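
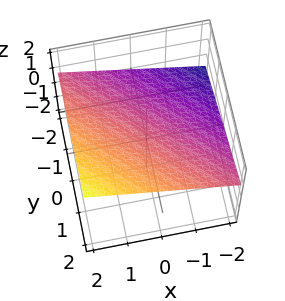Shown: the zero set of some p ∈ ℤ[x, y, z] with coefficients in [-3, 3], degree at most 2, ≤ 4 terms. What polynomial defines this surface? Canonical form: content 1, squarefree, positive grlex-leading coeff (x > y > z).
(a) The degree is 1 — every cross-section is a straight line — this is a plane.
(b) Observable constraints: it crosses the x-axis at the gridline x = -2; it crosses the y-axis at the gridline y = -2.
(c) Together with the visible shape, these determine p as stated.

x + y - 3*z + 2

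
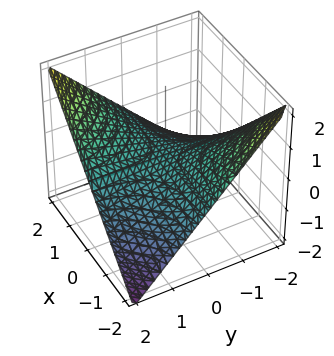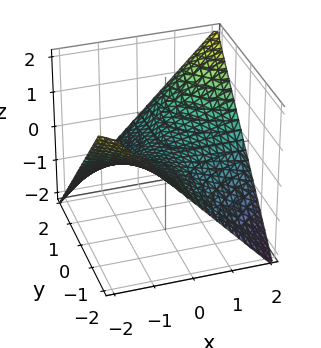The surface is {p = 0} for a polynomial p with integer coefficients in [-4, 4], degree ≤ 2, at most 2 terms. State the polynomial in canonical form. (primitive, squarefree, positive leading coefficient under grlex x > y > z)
(a) Degree: a saddle surface; a quadric, so deg p = 2.
(b) From the visible intercepts: it crosses the z-axis at the gridline z = 0; every point of the y-axis in the box is on the surface; every point of the x-axis in the box is on the surface.
(c) These observations pin down the coefficients.

x*y - 2*z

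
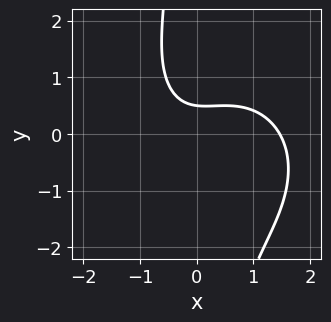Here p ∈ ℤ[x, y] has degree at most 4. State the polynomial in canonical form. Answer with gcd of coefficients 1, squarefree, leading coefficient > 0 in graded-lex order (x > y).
1. Degree: no degree-2 curve has this shape, so deg p = 3.
2. The integer polynomial consistent with all of this is the stated p.

x^3 + x*y^2 - x^2 + 2*y - 1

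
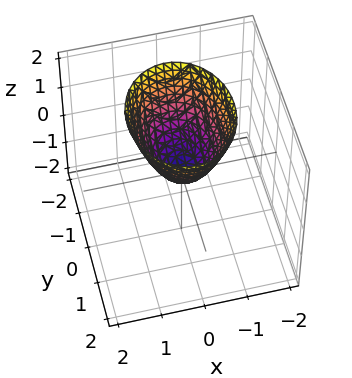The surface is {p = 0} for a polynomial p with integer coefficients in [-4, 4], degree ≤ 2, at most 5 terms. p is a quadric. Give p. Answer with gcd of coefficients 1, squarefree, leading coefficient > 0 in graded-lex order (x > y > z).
3*x^2 + 2*y^2 - 2*z

(a) deg p = 2. A single bowl opening along one axis; a quadric.
(b) Symmetries: the x ↦ −x reflection is a symmetry, so x appears only in even powers; it's symmetric under y → −y, forcing even powers of y.
(c) From the visible intercepts: it crosses the x-axis at the gridline x = 0; it meets the z-axis at z = 0 (among the integer gridlines); it crosses the y-axis at the gridline y = 0.
(d) Assembling these constraints gives the stated polynomial.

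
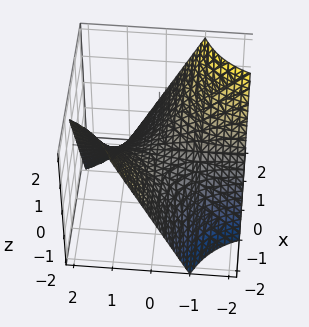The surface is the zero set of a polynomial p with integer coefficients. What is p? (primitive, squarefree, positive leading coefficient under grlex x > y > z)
x*y + z

1. Degree: a hyperbolic paraboloid; a quadric, so deg p = 2.
2. From the visible intercepts: every point of the x-axis in the box is on the surface; every point of the y-axis in the box is on the surface.
3. Fitting integer coefficients to these (and the overall shape) gives p.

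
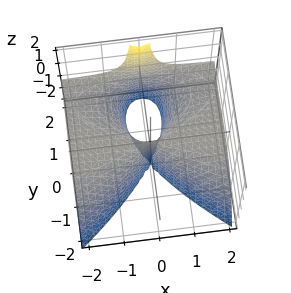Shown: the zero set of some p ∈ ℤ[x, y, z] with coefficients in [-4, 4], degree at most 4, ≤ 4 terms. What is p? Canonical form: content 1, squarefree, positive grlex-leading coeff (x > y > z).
2*x^2*z - y^3 + 2*y^2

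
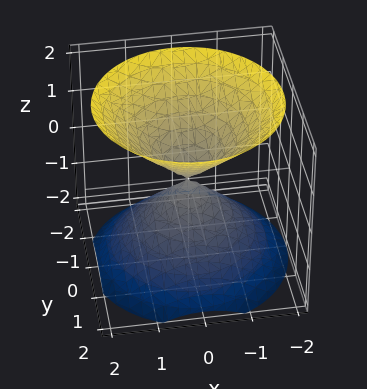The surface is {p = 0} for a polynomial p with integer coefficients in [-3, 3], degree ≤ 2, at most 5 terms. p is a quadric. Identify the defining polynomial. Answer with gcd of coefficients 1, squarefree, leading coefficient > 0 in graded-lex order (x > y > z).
x^2 + y^2 - z^2

I count 2 distinct pieces.
The degree is 2 — a double cone through the origin; a quadric.
By symmetry, the surface is invariant under rotation about z: p = q(x² + y², z); it's symmetric under z → −z, forcing even powers of z.
Checking where it meets the axes: it meets the z-axis at z = 0 (among the integer gridlines); a circular section at z = 1 has radius exactly 1; it crosses the y-axis at the gridline y = 0.
Together with the visible shape, these determine p as stated.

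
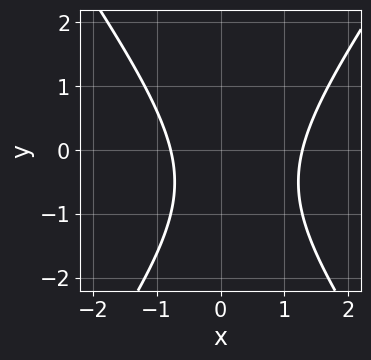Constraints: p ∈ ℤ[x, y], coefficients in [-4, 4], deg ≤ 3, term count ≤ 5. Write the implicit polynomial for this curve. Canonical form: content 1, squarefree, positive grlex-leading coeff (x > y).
(a) The degree is 2 — the shape is more complex than any degree-1 curve.
(b) Checking where it meets the axes: it misses every integer gridline on the y-axis.
(c) Together with the visible shape, these determine p as stated.

2*x^2 - y^2 - x - y - 2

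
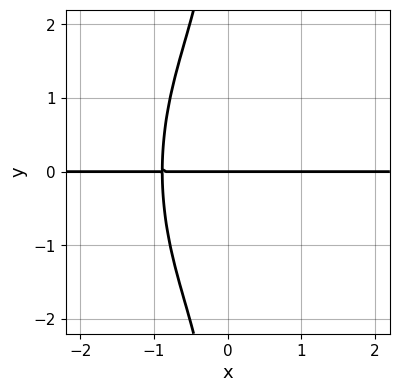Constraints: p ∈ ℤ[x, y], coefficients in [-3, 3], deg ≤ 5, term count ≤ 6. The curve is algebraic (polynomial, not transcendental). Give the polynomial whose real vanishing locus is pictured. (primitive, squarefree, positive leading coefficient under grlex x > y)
3*x^3*y + x*y^3 + x*y + 3*y

(a) The degree is 4 — no degree-3 curve has this shape.
(b) Against the integer gridlines: the visible x-axis segment lies entirely on the curve; one y-axis crossing is at y = 0.
(c) Together with the visible shape, these determine p as stated.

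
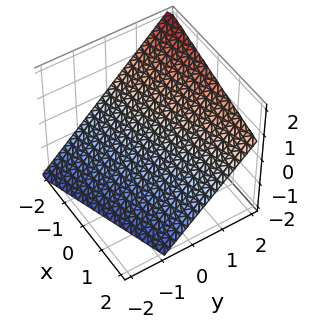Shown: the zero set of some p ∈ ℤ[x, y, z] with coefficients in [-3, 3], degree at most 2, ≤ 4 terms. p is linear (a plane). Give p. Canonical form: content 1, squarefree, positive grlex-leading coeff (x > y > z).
x - 3*y + 3*z + 2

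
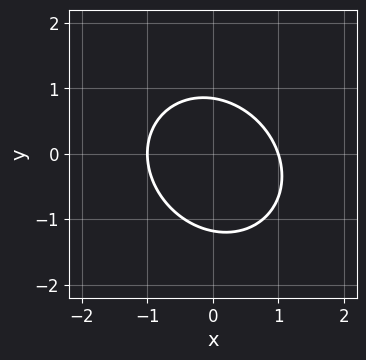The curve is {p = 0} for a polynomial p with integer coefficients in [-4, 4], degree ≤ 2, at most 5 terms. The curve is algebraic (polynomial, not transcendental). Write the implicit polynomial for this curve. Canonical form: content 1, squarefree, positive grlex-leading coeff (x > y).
3*x^2 + x*y + 3*y^2 + y - 3

Degree: no degree-1 curve has this shape, so deg p = 2.
From the axis intercepts and sections: the x-axis gridline crossings are at x ∈ {-1, 1}.
Matching integer coefficients to the picture gives p.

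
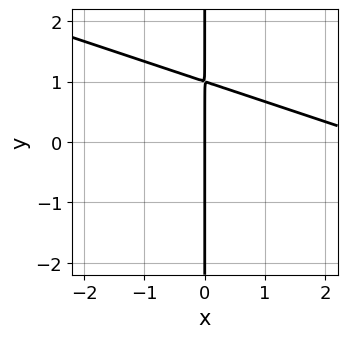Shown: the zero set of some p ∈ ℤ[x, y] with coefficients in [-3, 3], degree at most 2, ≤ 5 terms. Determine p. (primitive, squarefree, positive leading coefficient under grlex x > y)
x^2 + 3*x*y - 3*x

1. Degree: the shape is more complex than any degree-1 curve, so deg p = 2.
2. From the axis intercepts and sections: the visible y-axis segment lies entirely on the curve; one x-axis crossing is at x = 0.
3. The integer polynomial consistent with all of this is the stated p.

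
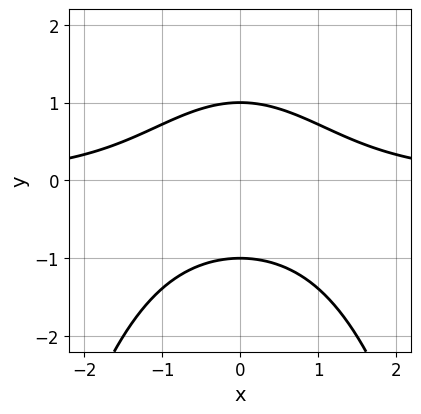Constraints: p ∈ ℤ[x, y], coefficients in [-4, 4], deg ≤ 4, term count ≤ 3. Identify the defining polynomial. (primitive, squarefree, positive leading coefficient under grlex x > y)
1. deg p = 3. The shape is more complex than any degree-2 curve.
2. Symmetries: mirror symmetry x ↦ −x ⇒ only even powers of x.
3. Observable constraints: the y-axis gridline crossings are at y ∈ {-1, 1}; no x-intercept at any integer in the box.
4. These observations pin down the coefficients.

2*x^2*y + 3*y^2 - 3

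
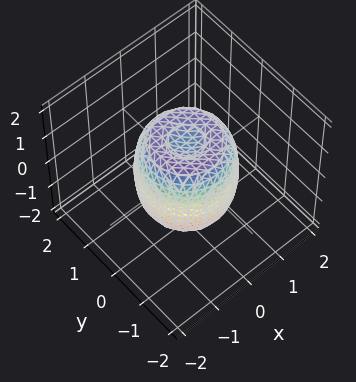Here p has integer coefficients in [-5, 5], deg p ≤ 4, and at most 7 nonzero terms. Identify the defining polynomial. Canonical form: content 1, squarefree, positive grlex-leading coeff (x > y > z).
2*x^4 + 4*x^2*y^2 + 2*y^4 - 2*x^2 - 2*y^2 + z^2 - 1

(a) Degree: a generic line meets the surface in up to 4 points, so deg p = 4.
(b) By symmetry, every cross-section ⟂ z is a circle, so x, y appear only via x² + y².
(c) Observable constraints: the z-axis gridline crossings are at z ∈ {-1, 1}; a circular section at z = 0 has radius between 1 and 2.
(d) The integer polynomial consistent with all of this is the stated p.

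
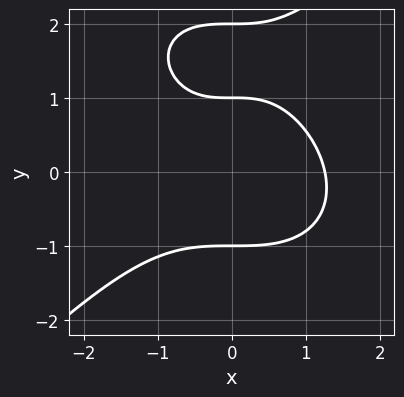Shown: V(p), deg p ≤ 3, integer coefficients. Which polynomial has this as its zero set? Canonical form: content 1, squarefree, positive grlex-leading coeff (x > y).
x^3 - y^3 + 2*y^2 + y - 2

First, degree: the shape is more complex than any degree-2 curve, so deg p = 3.
Then, against the integer gridlines: the y-axis gridline crossings are at y ∈ {-1, 1, 2}.
Finally, the integer polynomial consistent with all of this is the stated p.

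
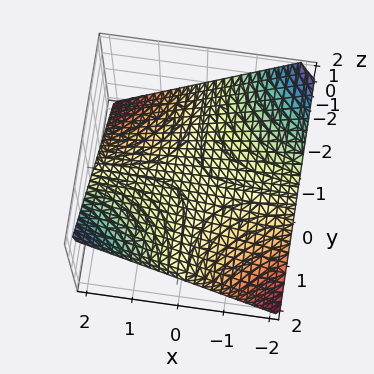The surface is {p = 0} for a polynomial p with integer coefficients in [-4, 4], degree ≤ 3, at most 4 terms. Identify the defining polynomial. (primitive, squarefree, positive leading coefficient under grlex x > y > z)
(a) deg p = 2.
(b) From the visible intercepts: one z-axis crossing is at z = 0; every point of the y-axis in the box is on the surface; the visible x-axis segment lies entirely on the surface.
(c) Fitting integer coefficients to these (and the overall shape) gives p.

x*y - 2*z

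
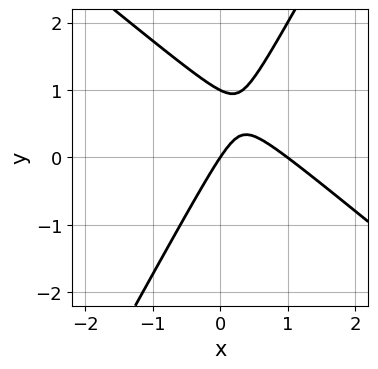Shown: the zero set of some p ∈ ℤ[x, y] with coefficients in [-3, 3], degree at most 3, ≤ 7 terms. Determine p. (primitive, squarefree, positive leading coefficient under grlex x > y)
(a) Degree: a generic line meets the curve in up to 2 points, so deg p = 2.
(b) Against the integer gridlines: the x-axis gridline crossings are at x ∈ {0, 1}; among the integer gridlines, it crosses the y-axis at y ∈ {0, 1}.
(c) Together with the visible shape, these determine p as stated.

3*x^2 + 2*x*y - 2*y^2 - 3*x + 2*y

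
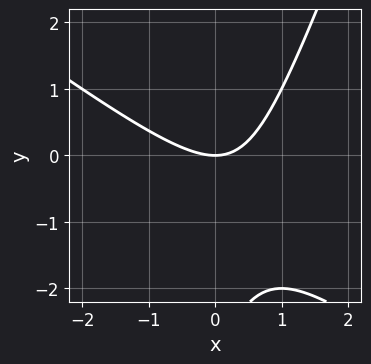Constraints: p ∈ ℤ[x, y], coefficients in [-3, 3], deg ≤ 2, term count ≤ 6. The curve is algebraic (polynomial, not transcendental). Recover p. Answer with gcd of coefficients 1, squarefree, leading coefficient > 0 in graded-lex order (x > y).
2*x^2 + 2*x*y - y^2 - 3*y

The degree is 2 — no degree-1 curve has this shape.
Reading off the gridlines: one x-axis crossing is at x = 0; it crosses the y-axis at the gridline y = 0.
The integer polynomial consistent with all of this is the stated p.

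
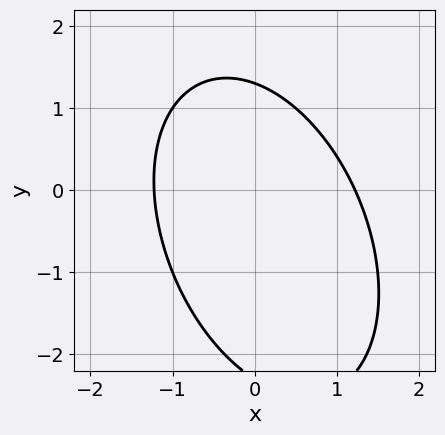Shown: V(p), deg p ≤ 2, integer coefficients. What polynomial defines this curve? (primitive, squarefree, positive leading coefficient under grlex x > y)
Degree: no degree-1 curve has this shape, so deg p = 2.
Putting this together gives p.

2*x^2 + x*y + y^2 + y - 3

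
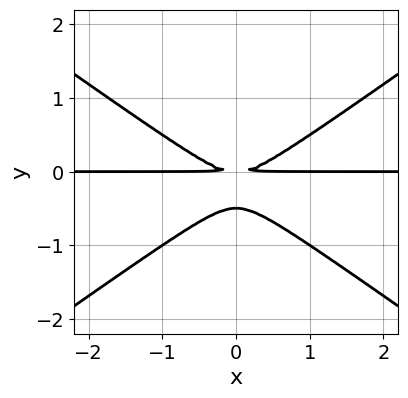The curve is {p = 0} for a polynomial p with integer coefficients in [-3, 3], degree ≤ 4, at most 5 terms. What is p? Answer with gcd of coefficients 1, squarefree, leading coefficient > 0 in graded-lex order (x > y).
x^2*y - 2*y^3 - y^2

Degree: no degree-2 curve has this shape, so deg p = 3.
Symmetries: it's symmetric under x → −x, forcing even powers of x.
From the visible intercepts: the visible x-axis segment lies entirely on the curve.
Together with the visible shape, these determine p as stated.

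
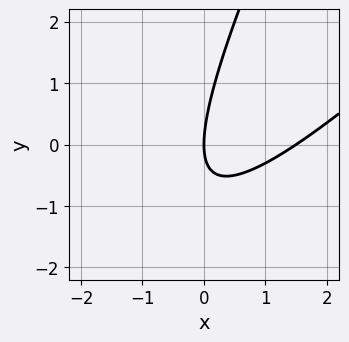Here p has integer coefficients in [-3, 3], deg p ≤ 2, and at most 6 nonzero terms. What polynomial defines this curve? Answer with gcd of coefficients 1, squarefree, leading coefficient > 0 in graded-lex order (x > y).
2*x^2 - 3*x*y + y^2 - 3*x

(a) deg p = 2. No degree-1 curve has this shape.
(b) Reading off the gridlines: it crosses the x-axis at the gridline x = 0; one y-axis crossing is at y = 0.
(c) The integer polynomial consistent with all of this is the stated p.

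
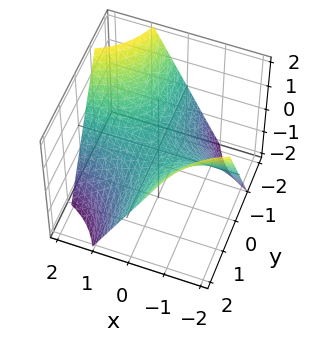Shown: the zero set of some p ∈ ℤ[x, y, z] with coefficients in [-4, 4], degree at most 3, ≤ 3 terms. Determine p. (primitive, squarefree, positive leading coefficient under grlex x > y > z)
x*y + z

(a) deg p = 2.
(b) From the axis intercepts and sections: it crosses the z-axis at the gridline z = 0; the visible y-axis segment lies entirely on the surface.
(c) Solving for integer coefficients yields p as stated.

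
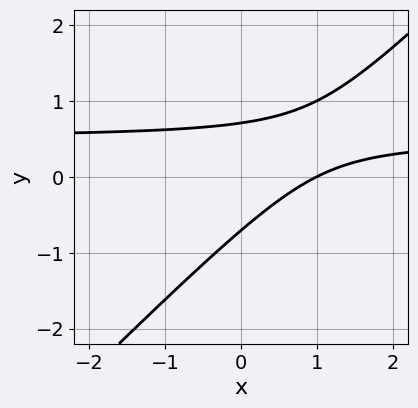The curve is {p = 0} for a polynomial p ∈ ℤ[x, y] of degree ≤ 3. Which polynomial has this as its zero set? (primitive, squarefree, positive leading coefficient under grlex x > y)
2*x*y - 2*y^2 - x + 1

1. Degree: the shape is more complex than any degree-1 curve, so deg p = 2.
2. Against the integer gridlines: one x-axis crossing is at x = 1.
3. Solving for integer coefficients yields p as stated.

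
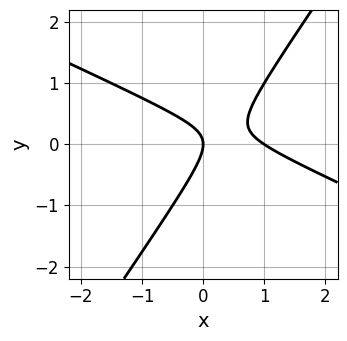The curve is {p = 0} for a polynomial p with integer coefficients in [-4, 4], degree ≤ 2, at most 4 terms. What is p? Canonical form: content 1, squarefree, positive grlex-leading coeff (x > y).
First, deg p = 2.
Then, observable constraints: the x-axis gridline crossings are at x ∈ {0, 1}; it meets the y-axis at y = 0 (among the integer gridlines).
Finally, solving for integer coefficients yields p as stated.

2*x^2 + 3*x*y - 3*y^2 - 2*x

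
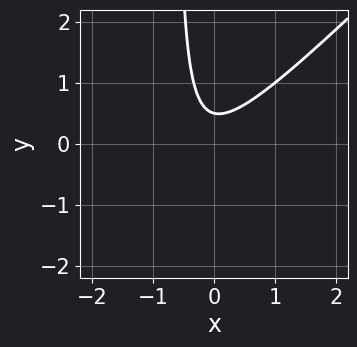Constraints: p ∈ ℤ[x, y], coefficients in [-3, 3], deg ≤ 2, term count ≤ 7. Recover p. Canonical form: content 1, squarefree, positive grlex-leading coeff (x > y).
3*x^2 - 3*x*y + x - 2*y + 1

1. Degree: the shape is more complex than any degree-1 curve, so deg p = 2.
2. Against the integer gridlines: it misses every integer gridline on the x-axis.
3. The integer polynomial consistent with all of this is the stated p.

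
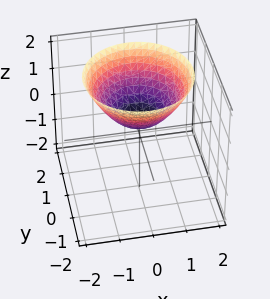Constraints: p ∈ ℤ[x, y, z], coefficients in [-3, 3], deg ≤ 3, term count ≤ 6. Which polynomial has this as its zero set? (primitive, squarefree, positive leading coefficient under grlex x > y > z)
2*x^2 + 2*y^2 - 3*z + 1

1. Degree: the shape is more complex than any degree-1 surface, so deg p = 2.
2. By symmetry, the surface is invariant under rotation about z: p = q(x² + y², z).
3. Against the integer gridlines: the surface avoids every integer x-axis point in the box; it misses every integer gridline on the y-axis.
4. Matching integer coefficients to the picture gives p.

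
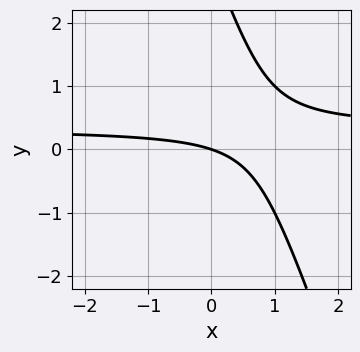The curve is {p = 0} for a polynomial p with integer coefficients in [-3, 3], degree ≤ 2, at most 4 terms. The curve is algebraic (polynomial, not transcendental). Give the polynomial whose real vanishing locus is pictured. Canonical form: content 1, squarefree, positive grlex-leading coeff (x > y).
3*x*y + y^2 - x - 3*y

1. deg p = 2. The shape is more complex than any degree-1 curve.
2. Checking where it meets the axes: one x-axis crossing is at x = 0; it meets the y-axis at y = 0 (among the integer gridlines).
3. Putting this together gives p.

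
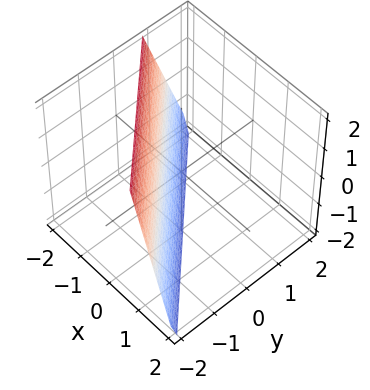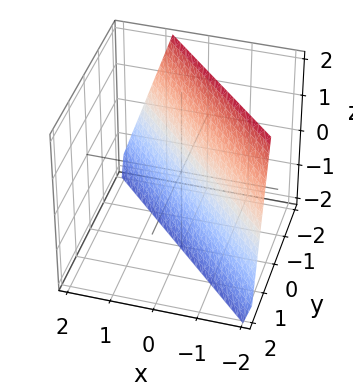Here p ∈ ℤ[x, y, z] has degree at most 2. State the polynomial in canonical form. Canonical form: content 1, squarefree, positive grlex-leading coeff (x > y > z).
3*x + 3*y + z + 2

The degree is 1 — every cross-section is a straight line — this is a plane.
Against the integer gridlines: it crosses the z-axis at the gridline z = -2.
Assembling these constraints gives the stated polynomial.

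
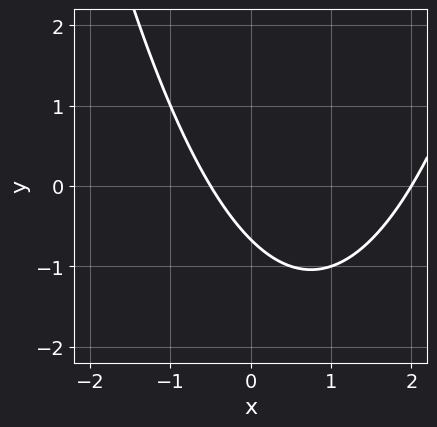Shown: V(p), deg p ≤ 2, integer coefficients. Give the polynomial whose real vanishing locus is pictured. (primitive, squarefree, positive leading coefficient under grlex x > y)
2*x^2 - 3*x - 3*y - 2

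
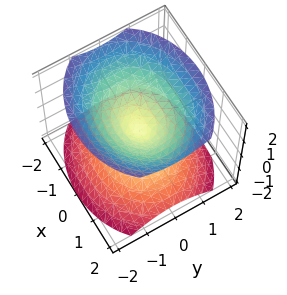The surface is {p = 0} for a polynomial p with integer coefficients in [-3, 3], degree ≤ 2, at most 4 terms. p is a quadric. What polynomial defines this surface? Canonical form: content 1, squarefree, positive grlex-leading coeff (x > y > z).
2*x^2 + 3*y^2 - 3*z^2

First, there are 2 components. They look like related sheets of one shape, so recover p as a whole.
Next, the degree is 2 — a double cone through the origin; a quadric.
Then, symmetries: the z ↦ −z reflection is a symmetry, so z appears only in even powers; it's symmetric under y → −y, forcing even powers of y; it's symmetric under x → −x, forcing even powers of x.
Next, observable constraints: it crosses the x-axis at the gridline x = 0; it meets the z-axis at z = 0 (among the integer gridlines); one y-axis crossing is at y = 0.
Finally, together with the visible shape, these determine p as stated.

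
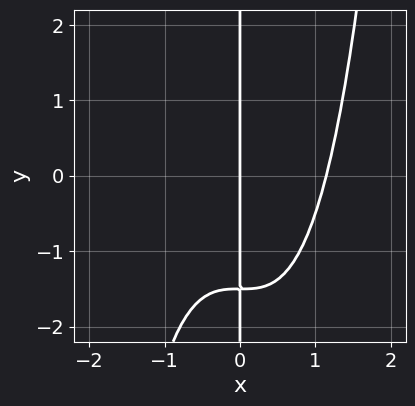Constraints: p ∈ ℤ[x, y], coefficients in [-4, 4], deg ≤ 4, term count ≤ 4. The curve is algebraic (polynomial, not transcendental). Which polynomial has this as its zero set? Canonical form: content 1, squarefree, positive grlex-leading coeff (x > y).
1. Degree: the shape is more complex than any degree-3 curve, so deg p = 4.
2. Observable constraints: it meets the x-axis at x = 0 (among the integer gridlines); the visible y-axis segment lies entirely on the curve.
3. Together with the visible shape, these determine p as stated.

2*x^4 - 2*x*y - 3*x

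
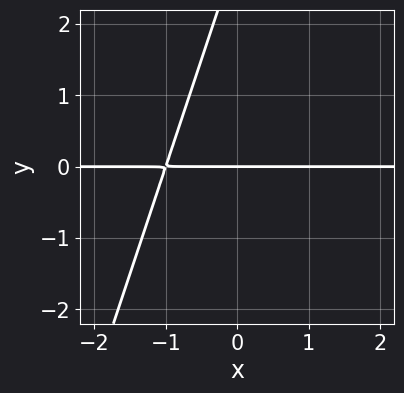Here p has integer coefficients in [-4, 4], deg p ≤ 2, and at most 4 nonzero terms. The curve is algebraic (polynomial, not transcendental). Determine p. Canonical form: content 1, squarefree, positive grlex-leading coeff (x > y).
3*x*y - y^2 + 3*y

deg p = 2. A generic line meets the curve in up to 2 points.
From the visible intercepts: it crosses the y-axis at the gridline y = 0; every point of the x-axis in the box is on the curve.
Fitting integer coefficients to these (and the overall shape) gives p.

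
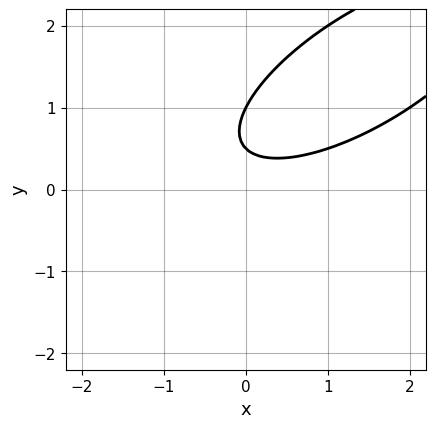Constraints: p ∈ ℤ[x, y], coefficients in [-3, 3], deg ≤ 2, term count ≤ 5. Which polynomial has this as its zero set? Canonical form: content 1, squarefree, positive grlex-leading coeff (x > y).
First, deg p = 2. No degree-1 curve has this shape.
Then, from the visible intercepts: it meets the y-axis at y = 1 (among the integer gridlines); it misses every integer gridline on the x-axis.
Finally, the integer polynomial consistent with all of this is the stated p.

x^2 - 2*x*y + 2*y^2 - 3*y + 1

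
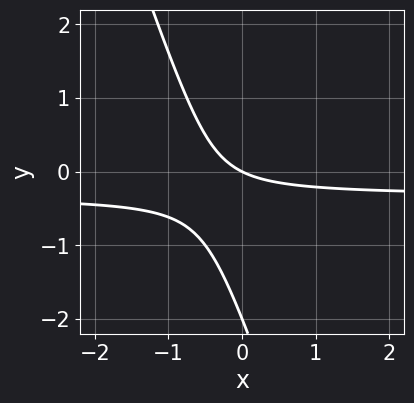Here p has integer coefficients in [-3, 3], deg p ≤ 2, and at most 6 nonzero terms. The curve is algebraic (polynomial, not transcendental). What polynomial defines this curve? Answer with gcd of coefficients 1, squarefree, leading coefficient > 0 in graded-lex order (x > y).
3*x*y + y^2 + x + 2*y

deg p = 2. A generic line meets the curve in up to 2 points.
Observable constraints: among the integer gridlines, it crosses the y-axis at y ∈ {-2, 0}; it crosses the x-axis at the gridline x = 0.
Solving for integer coefficients yields p as stated.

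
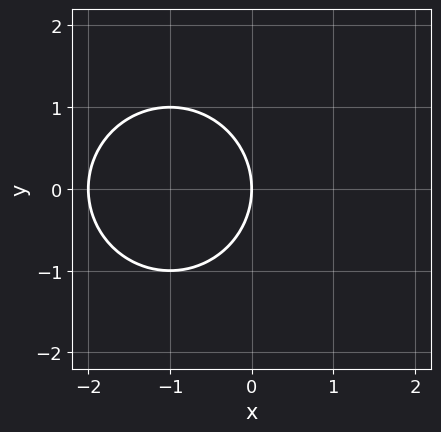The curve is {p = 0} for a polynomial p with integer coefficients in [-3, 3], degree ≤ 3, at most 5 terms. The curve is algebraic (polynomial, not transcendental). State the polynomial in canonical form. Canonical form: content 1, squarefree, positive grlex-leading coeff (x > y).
x^2 + y^2 + 2*x

1. Degree: a generic line meets the curve in up to 2 points, so deg p = 2.
2. Symmetries: it's symmetric under y → −y, forcing even powers of y.
3. From the visible intercepts: the x-axis gridline crossings are at x ∈ {-2, 0}; one y-axis crossing is at y = 0.
4. Assembling these constraints gives the stated polynomial.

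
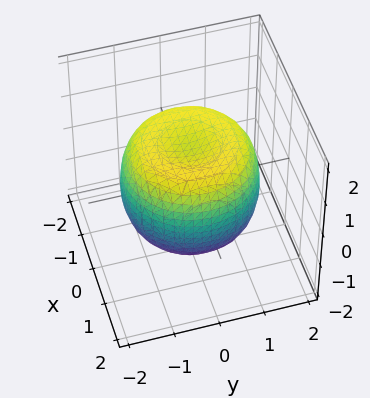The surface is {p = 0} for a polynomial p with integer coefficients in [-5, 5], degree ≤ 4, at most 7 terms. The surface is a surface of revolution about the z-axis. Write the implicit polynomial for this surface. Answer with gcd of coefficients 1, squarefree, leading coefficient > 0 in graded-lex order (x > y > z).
2*x^4 + 4*x^2*y^2 + 2*y^4 - 3*x^2 - 3*y^2 + 3*z^2 - 3

1. The degree is 4 — no degree-3 surface has this shape.
2. Symmetries: rotational symmetry about the z-axis ⇒ p depends on x, y only through x² + y².
3. From the visible intercepts: a circular section at z = 1 has radius between 1 and 2; the z-axis gridline crossings are at z ∈ {-1, 1}.
4. These observations pin down the coefficients.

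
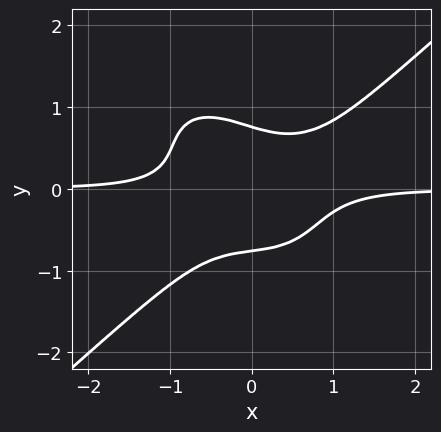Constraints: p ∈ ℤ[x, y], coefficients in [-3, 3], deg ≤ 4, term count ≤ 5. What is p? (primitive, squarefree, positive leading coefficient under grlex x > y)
3*x^3*y - x*y^3 - 3*y^4 - 2*x*y^2 + 1

deg p = 4. The shape is more complex than any degree-3 curve.
Checking where it meets the axes: the curve avoids every integer x-axis point in the box.
Solving for integer coefficients yields p as stated.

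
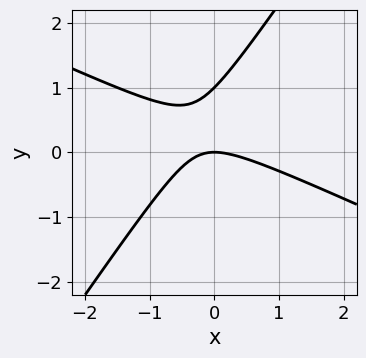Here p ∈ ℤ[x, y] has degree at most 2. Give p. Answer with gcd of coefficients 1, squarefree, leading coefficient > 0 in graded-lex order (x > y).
First, deg p = 2. A generic line meets the curve in up to 2 points.
Next, checking where it meets the axes: it crosses the x-axis at the gridline x = 0; among the integer gridlines, it crosses the y-axis at y ∈ {0, 1}.
Finally, putting this together gives p.

2*x^2 + 3*x*y - 3*y^2 + 3*y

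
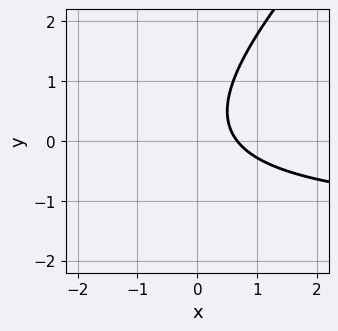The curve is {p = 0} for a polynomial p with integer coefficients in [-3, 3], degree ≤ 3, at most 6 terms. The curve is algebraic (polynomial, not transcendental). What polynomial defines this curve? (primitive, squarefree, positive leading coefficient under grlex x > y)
2*x*y - 2*y^2 + 3*x + y - 2

First, degree: the shape is more complex than any degree-1 curve, so deg p = 2.
Then, reading off the gridlines: it misses every integer gridline on the y-axis.
Finally, the integer polynomial consistent with all of this is the stated p.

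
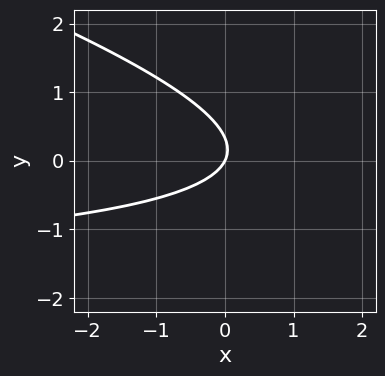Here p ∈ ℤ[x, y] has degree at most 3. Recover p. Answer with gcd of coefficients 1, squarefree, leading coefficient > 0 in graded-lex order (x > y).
x*y + 3*y^2 + 2*x - y

(a) Degree: no degree-1 curve has this shape, so deg p = 2.
(b) Reading off the gridlines: it crosses the x-axis at the gridline x = 0; it crosses the y-axis at the gridline y = 0.
(c) Fitting integer coefficients to these (and the overall shape) gives p.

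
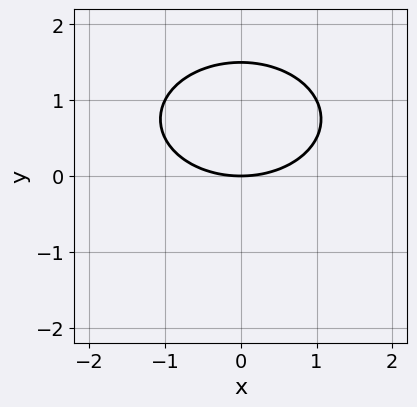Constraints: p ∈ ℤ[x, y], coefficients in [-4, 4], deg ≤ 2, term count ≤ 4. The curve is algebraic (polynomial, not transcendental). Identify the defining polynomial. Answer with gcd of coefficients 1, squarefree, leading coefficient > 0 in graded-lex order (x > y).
(a) deg p = 2.
(b) Symmetries: the x ↦ −x reflection is a symmetry, so x appears only in even powers.
(c) Observable constraints: it crosses the x-axis at the gridline x = 0; one y-axis crossing is at y = 0.
(d) Solving for integer coefficients yields p as stated.

x^2 + 2*y^2 - 3*y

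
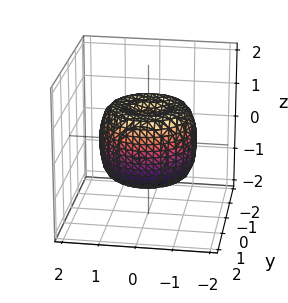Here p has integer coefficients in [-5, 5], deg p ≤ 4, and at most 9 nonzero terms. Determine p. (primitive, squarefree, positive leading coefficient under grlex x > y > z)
Degree: no degree-3 surface has this shape, so deg p = 4.
By symmetry, the z-axis is an axis of rotation, so x and y enter only as x² + y².
From the visible intercepts: a circular section at z = 1 has radius between 0 and 1.
Solving for integer coefficients yields p as stated.

2*x^4 + 4*x^2*y^2 + 2*y^4 - 3*x^2 - 3*y^2 + 2*z^2 - 1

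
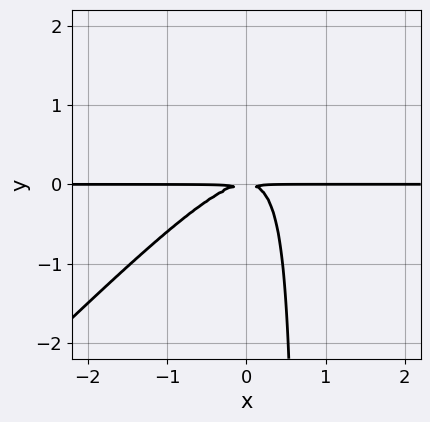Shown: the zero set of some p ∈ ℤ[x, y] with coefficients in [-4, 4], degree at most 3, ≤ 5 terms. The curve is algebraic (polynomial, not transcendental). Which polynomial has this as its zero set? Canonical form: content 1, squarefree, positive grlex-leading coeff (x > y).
3*x^2*y - 3*x*y^2 + 2*y^2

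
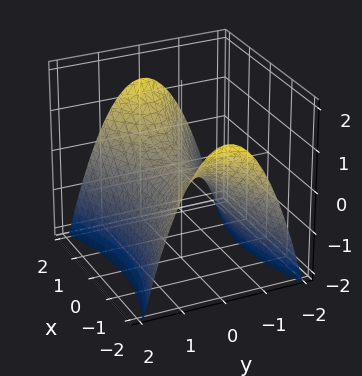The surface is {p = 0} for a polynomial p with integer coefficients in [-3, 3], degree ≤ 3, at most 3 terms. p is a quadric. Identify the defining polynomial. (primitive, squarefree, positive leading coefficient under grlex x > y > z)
First, the degree is 2 — a hyperbolic paraboloid; a quadric.
Then, symmetries: it's symmetric under x → −x, forcing even powers of x; it's symmetric under y → −y, forcing even powers of y.
Then, from the axis intercepts and sections: it crosses the y-axis at the gridline y = 0; it crosses the x-axis at the gridline x = 0; it meets the z-axis at z = 0 (among the integer gridlines).
Finally, fitting integer coefficients to these (and the overall shape) gives p.

x^2 - 3*y^2 - 3*z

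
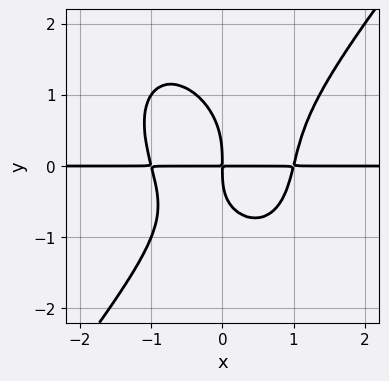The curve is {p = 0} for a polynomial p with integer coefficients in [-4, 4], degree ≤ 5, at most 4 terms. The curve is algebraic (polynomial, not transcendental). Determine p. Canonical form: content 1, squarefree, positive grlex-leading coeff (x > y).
Degree: the shape is more complex than any degree-3 curve, so deg p = 4.
From the visible intercepts: the visible x-axis segment lies entirely on the curve.
Matching integer coefficients to the picture gives p.

2*x^3*y - y^4 - x*y^2 - 2*x*y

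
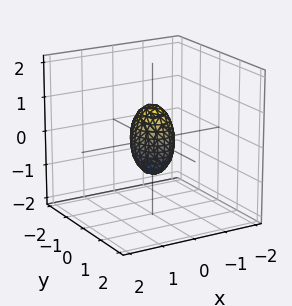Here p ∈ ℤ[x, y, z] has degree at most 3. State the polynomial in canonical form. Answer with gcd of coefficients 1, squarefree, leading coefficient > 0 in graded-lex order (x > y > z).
deg p = 2. Bounded and convex; a quadric.
Symmetries: mirror symmetry y ↦ −y ⇒ only even powers of y; mirror symmetry x ↦ −x ⇒ only even powers of x; it's symmetric under z → −z, forcing even powers of z.
Against the integer gridlines: among the integer gridlines, it crosses the z-axis at z ∈ {-1, 1}.
Matching integer coefficients to the picture gives p.

3*x^2 + 2*y^2 + z^2 - 1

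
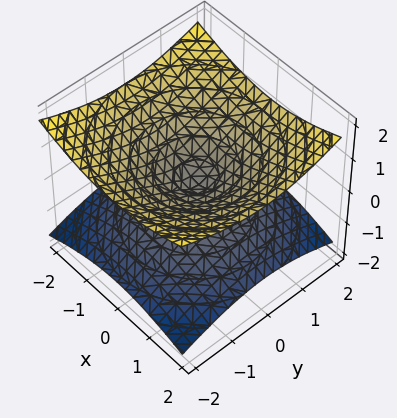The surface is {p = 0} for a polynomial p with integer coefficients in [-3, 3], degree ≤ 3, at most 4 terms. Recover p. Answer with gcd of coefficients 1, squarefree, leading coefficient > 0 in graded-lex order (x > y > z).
x^2 + y^2 - 3*z^2

First, degree: two nappes meeting at a single point; a quadric, so deg p = 2.
Next, symmetries: the z ↦ −z reflection is a symmetry, so z appears only in even powers; the z-axis is an axis of rotation, so x and y enter only as x² + y².
Next, observable constraints: it meets the x-axis at x = 0 (among the integer gridlines); one y-axis crossing is at y = 0; a circular section at z = -1 has radius between 1 and 2.
Finally, the integer polynomial consistent with all of this is the stated p.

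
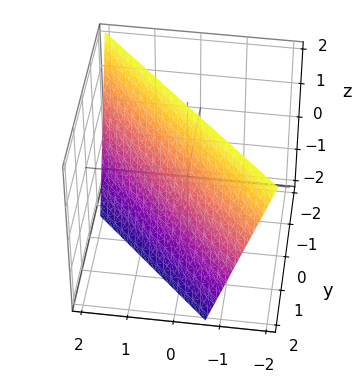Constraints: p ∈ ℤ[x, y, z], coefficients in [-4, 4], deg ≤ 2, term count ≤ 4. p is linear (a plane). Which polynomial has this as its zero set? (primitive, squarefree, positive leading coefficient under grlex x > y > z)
First, the degree is 1 — every cross-section is a straight line — this is a plane.
Then, checking where it meets the axes: it meets the z-axis at z = 2 (among the integer gridlines).
Finally, putting this together gives p.

3*x + 3*y + z - 2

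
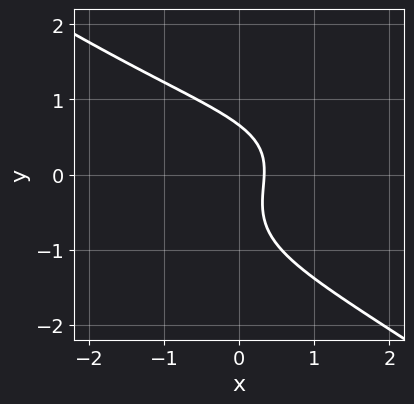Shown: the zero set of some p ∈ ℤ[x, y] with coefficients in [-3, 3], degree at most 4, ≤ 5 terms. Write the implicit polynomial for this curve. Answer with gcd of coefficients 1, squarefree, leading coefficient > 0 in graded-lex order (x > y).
(a) Degree: the shape is more complex than any degree-2 curve, so deg p = 3.
(b) Putting this together gives p.

x^2*y - 2*y^3 - y^2 - 3*x + 1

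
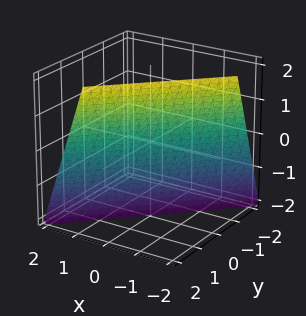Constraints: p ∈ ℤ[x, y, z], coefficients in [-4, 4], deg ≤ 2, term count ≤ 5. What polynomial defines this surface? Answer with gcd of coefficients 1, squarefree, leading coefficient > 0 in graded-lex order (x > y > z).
3*x - 3*y + z + 2

1. Degree: every cross-section is a straight line — this is a plane, so deg p = 1.
2. Checking where it meets the axes: it crosses the z-axis at the gridline z = -2.
3. Matching integer coefficients to the picture gives p.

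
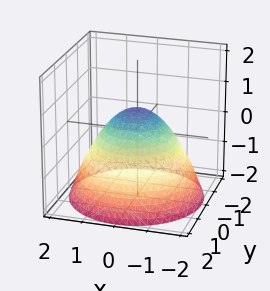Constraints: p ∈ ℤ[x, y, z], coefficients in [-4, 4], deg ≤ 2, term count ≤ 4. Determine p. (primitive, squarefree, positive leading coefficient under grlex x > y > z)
The degree is 2 — the shape is more complex than any degree-1 surface.
Symmetries: rotational symmetry about the z-axis ⇒ p depends on x, y only through x² + y².
Checking where it meets the axes: among the integer gridlines, it crosses the x-axis at x ∈ {-1, 1}; a circular section at z = -1 has radius between 1 and 2.
Assembling these constraints gives the stated polynomial.

2*x^2 + 2*y^2 + 3*z - 2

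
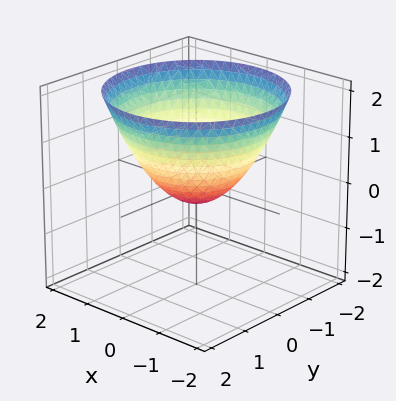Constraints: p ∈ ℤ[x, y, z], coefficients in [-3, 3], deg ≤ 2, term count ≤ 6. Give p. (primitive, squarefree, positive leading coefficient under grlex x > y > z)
2*x^2 + 2*y^2 - 3*z - 1

First, deg p = 2. No degree-1 surface has this shape.
Next, symmetries: rotational symmetry about the z-axis ⇒ p depends on x, y only through x² + y².
Next, observable constraints: a circular section at z = 0 has radius between 0 and 1.
Finally, solving for integer coefficients yields p as stated.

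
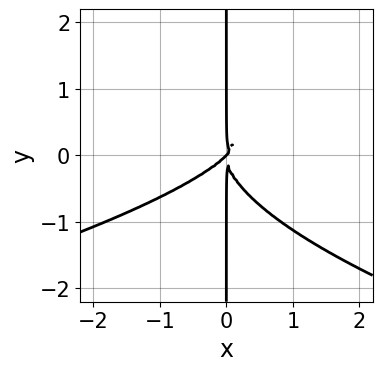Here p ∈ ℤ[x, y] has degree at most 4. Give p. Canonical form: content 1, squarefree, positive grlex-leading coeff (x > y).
3*x*y^3 + 2*x^3 - 2*x^2*y

(a) Degree: no degree-3 curve has this shape, so deg p = 4.
(b) Checking where it meets the axes: every point of the y-axis in the box is on the curve; it meets the x-axis at x = 0 (among the integer gridlines).
(c) Together with the visible shape, these determine p as stated.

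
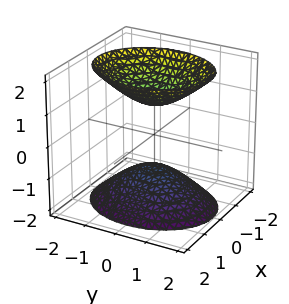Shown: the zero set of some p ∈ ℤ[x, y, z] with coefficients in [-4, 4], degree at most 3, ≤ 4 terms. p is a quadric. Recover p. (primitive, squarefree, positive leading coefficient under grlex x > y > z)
3*x^2 + 2*y^2 - 2*z^2 + 2

1. I count 2 distinct pieces. Treating them together as one polynomial.
2. Degree: two sheets facing apart; a quadric, so deg p = 2.
3. Symmetries: it's symmetric under x → −x, forcing even powers of x; mirror symmetry z ↦ −z ⇒ only even powers of z; the y ↦ −y reflection is a symmetry, so y appears only in even powers.
4. Against the integer gridlines: it misses every integer gridline on the x-axis; among the integer gridlines, it crosses the z-axis at z ∈ {-1, 1}.
5. The integer polynomial consistent with all of this is the stated p.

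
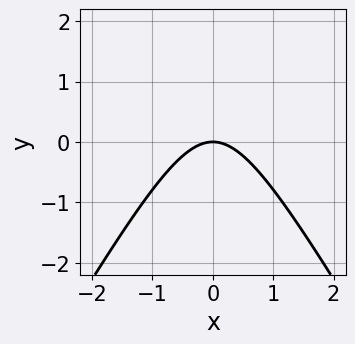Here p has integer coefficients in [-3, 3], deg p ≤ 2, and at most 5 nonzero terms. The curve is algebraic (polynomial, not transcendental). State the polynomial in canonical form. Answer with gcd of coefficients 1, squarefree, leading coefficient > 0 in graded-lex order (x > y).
3*x^2 - y^2 + 3*y

Degree: no degree-1 curve has this shape, so deg p = 2.
Symmetries: mirror symmetry x ↦ −x ⇒ only even powers of x.
From the visible intercepts: one y-axis crossing is at y = 0; one x-axis crossing is at x = 0.
Together with the visible shape, these determine p as stated.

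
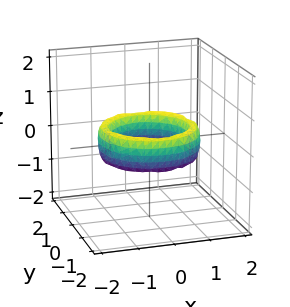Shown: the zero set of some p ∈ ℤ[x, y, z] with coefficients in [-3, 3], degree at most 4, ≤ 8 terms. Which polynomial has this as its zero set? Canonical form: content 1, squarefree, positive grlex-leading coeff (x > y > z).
First, degree: a generic line meets the surface in up to 4 points, so deg p = 4.
Next, symmetries: the z-axis is an axis of rotation, so x and y enter only as x² + y².
Then, from the axis intercepts and sections: the x-axis gridline crossings are at x ∈ {-1, 1}; among the integer gridlines, it crosses the y-axis at y ∈ {-1, 1}; a circular section at z = 0 has radius exactly 1; no z-intercept at any integer in the box.
Finally, solving for integer coefficients yields p as stated.

x^4 + 2*x^2*y^2 + y^4 - 3*x^2 - 3*y^2 + z^2 + 2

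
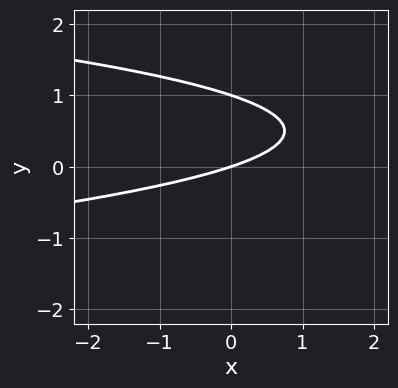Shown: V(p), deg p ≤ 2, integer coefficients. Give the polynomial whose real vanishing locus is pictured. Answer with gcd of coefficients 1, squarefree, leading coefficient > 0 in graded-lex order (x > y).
3*y^2 + x - 3*y

1. Degree: no degree-1 curve has this shape, so deg p = 2.
2. Observable constraints: one x-axis crossing is at x = 0; the y-axis gridline crossings are at y ∈ {0, 1}.
3. Solving for integer coefficients yields p as stated.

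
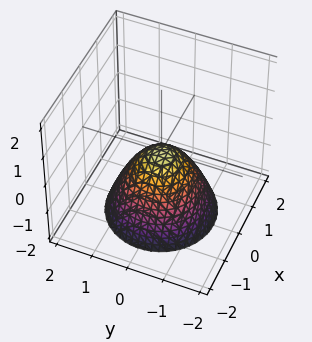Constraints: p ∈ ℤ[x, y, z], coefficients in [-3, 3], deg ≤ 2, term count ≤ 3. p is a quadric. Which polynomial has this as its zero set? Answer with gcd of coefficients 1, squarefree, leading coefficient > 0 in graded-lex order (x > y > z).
x^2 + y^2 + z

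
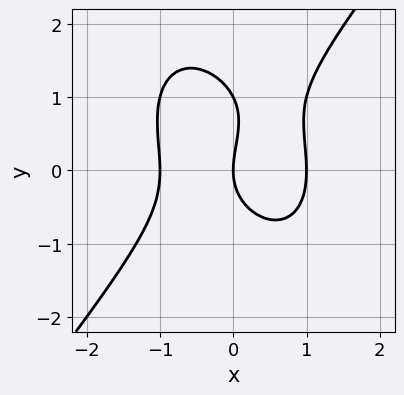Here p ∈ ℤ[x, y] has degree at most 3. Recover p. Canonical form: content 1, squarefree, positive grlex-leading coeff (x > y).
(a) Degree: the shape is more complex than any degree-2 curve, so deg p = 3.
(b) Checking where it meets the axes: the x-axis gridline crossings are at x ∈ {-1, 0, 1}; the y-axis gridline crossings are at y ∈ {0, 1}.
(c) Solving for integer coefficients yields p as stated.

2*x^3 - y^3 + y^2 - 2*x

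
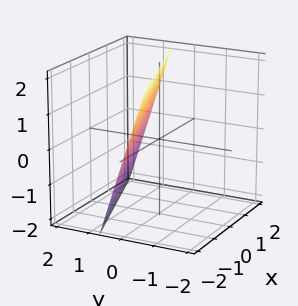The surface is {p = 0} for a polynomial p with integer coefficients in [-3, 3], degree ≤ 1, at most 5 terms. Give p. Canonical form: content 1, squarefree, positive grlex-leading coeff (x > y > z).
x - 3*y - z + 2

(a) deg p = 1. The surface is flat (a plane).
(b) Reading off the gridlines: it meets the x-axis at x = -2 (among the integer gridlines); it crosses the z-axis at the gridline z = 2.
(c) Together with the visible shape, these determine p as stated.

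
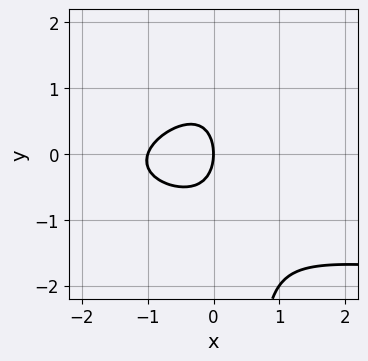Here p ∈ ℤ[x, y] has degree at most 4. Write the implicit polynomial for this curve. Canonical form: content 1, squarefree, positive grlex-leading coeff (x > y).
x^2*y - 3*x*y^2 + 3*x^2 + 2*y^2 + 3*x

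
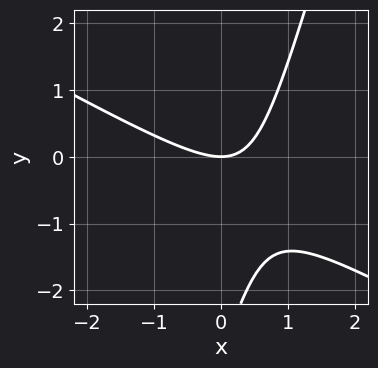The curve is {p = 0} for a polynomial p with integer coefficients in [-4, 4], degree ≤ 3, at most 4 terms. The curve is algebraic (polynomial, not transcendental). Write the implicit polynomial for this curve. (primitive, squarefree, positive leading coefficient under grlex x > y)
2*x^2 + 3*x*y - y^2 - 3*y

First, degree: a generic line meets the curve in up to 2 points, so deg p = 2.
Then, checking where it meets the axes: one x-axis crossing is at x = 0; it crosses the y-axis at the gridline y = 0.
Finally, assembling these constraints gives the stated polynomial.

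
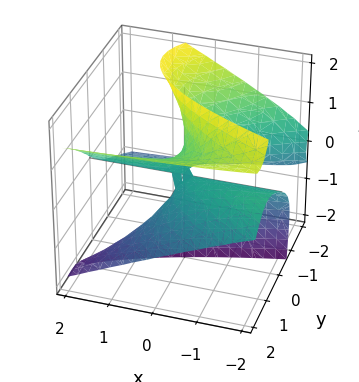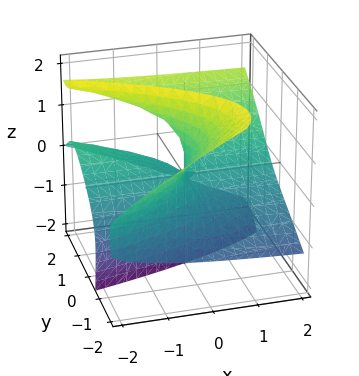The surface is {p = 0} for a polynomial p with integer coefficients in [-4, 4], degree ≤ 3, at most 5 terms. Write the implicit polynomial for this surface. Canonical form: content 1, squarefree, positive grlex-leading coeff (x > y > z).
y^3 - 3*y*z^2 + 2*x*y - 3*x*z + 2*y*z

(a) The degree is 3 — no degree-2 surface has this shape.
(b) Checking where it meets the axes: the visible x-axis segment lies entirely on the surface; it meets the y-axis at y = 0 (among the integer gridlines); the visible z-axis segment lies entirely on the surface.
(c) Solving for integer coefficients yields p as stated.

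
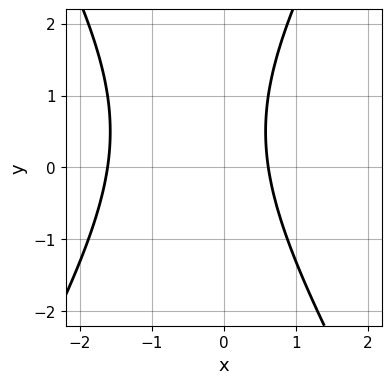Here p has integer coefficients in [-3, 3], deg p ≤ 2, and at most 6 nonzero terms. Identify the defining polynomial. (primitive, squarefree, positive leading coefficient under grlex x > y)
The degree is 2 — no degree-1 curve has this shape.
Observable constraints: it misses every integer gridline on the y-axis.
Putting this together gives p.

3*x^2 - y^2 + 3*x + y - 3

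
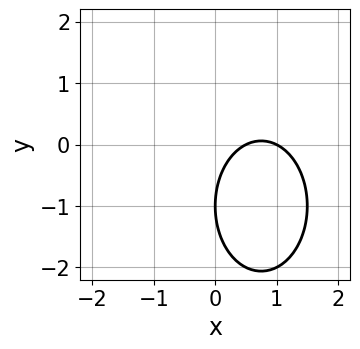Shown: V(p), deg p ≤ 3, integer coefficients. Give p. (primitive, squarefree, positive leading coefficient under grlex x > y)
2*x^2 + y^2 - 3*x + 2*y + 1

Degree: no degree-1 curve has this shape, so deg p = 2.
From the visible intercepts: it meets the y-axis at y = -1 (among the integer gridlines); one x-axis crossing is at x = 1.
Assembling these constraints gives the stated polynomial.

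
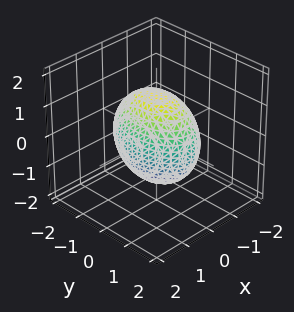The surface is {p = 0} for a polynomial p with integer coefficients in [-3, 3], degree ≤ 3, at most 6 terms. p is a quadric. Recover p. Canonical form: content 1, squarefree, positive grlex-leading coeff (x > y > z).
1. deg p = 2. Bounded and convex; a quadric.
2. Symmetries: mirror symmetry y ↦ −y ⇒ only even powers of y; it's symmetric under x → −x, forcing even powers of x; the z ↦ −z reflection is a symmetry, so z appears only in even powers.
3. Reading off the gridlines: the x-axis gridline crossings are at x ∈ {-1, 1}.
4. Fitting integer coefficients to these (and the overall shape) gives p.

2*x^2 + y^2 + z^2 - 2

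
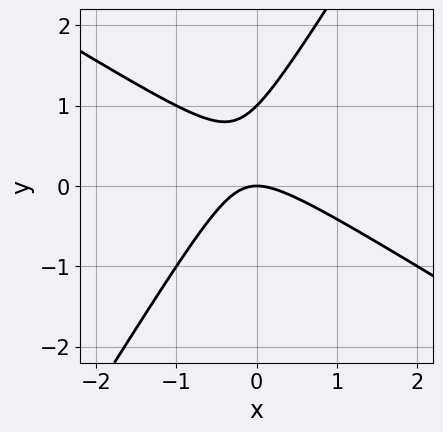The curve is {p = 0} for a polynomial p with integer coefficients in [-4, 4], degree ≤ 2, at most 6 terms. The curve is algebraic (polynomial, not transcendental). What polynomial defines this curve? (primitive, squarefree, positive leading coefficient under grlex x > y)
First, the degree is 2 — no degree-1 curve has this shape.
Next, from the visible intercepts: it meets the x-axis at x = 0 (among the integer gridlines); among the integer gridlines, it crosses the y-axis at y ∈ {0, 1}.
Finally, fitting integer coefficients to these (and the overall shape) gives p.

x^2 + x*y - y^2 + y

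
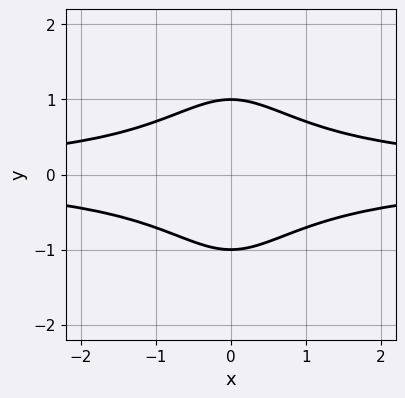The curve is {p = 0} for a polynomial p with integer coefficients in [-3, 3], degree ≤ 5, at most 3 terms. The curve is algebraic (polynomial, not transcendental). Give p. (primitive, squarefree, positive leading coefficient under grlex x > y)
deg p = 4.
Symmetries: the y ↦ −y reflection is a symmetry, so y appears only in even powers; the x ↦ −x reflection is a symmetry, so x appears only in even powers.
From the axis intercepts and sections: the curve avoids every integer x-axis point in the box; among the integer gridlines, it crosses the y-axis at y ∈ {-1, 1}.
Solving for integer coefficients yields p as stated.

x^2*y^2 + y^2 - 1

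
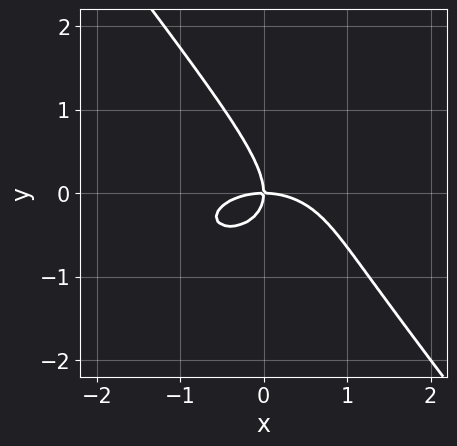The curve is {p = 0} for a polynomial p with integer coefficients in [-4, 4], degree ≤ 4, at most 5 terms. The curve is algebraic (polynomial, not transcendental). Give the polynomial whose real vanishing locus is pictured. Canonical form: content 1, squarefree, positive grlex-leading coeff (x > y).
First, deg p = 3.
Next, reading off the gridlines: it crosses the y-axis at the gridline y = 0; it meets the x-axis at x = 0 (among the integer gridlines).
Finally, solving for integer coefficients yields p as stated.

x^3 + 2*x*y^2 + 2*y^3 + 2*x*y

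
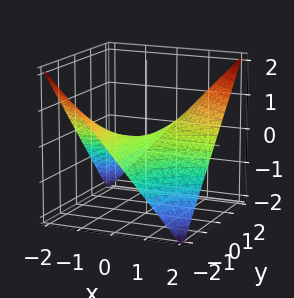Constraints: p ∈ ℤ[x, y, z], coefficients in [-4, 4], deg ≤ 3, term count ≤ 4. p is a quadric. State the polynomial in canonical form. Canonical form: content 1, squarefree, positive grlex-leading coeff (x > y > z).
Degree: a hyperbolic paraboloid; a quadric, so deg p = 2.
From the visible intercepts: it crosses the z-axis at the gridline z = 0; the visible y-axis segment lies entirely on the surface; every point of the x-axis in the box is on the surface.
Matching integer coefficients to the picture gives p.

x*y - 2*z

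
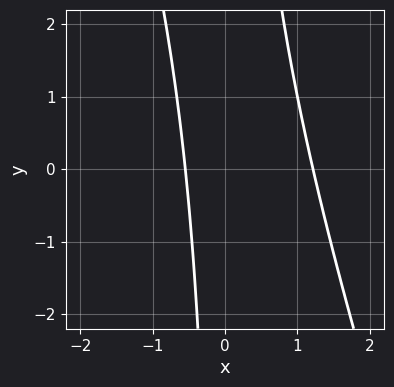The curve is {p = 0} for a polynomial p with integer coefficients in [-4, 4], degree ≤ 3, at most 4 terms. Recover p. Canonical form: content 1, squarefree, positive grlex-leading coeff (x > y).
3*x^2 + x*y - 2*x - 2

(a) The degree is 2 — no degree-1 curve has this shape.
(b) Reading off the gridlines: it misses every integer gridline on the y-axis.
(c) These observations pin down the coefficients.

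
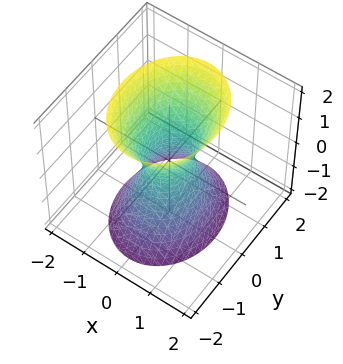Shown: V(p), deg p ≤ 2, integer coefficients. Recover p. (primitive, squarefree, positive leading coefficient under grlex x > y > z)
The degree is 2 — an hourglass — one-sheet hyperboloid; a quadric.
Symmetries: the z ↦ −z reflection is a symmetry, so z appears only in even powers; it's symmetric under y → −y, forcing even powers of y; the x ↦ −x reflection is a symmetry, so x appears only in even powers.
Reading off the gridlines: the surface avoids every integer z-axis point in the box.
These observations pin down the coefficients.

3*x^2 + 2*y^2 - z^2 - 1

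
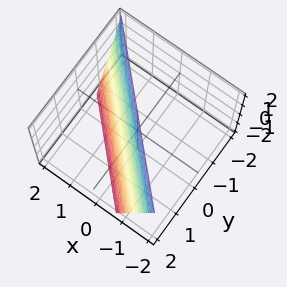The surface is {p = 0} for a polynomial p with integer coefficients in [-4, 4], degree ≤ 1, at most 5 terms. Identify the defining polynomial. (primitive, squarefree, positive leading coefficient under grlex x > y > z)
3*x + 3*y + z - 2

The degree is 1 — every cross-section is a straight line — this is a plane.
From the axis intercepts and sections: it crosses the z-axis at the gridline z = 2.
Assembling these constraints gives the stated polynomial.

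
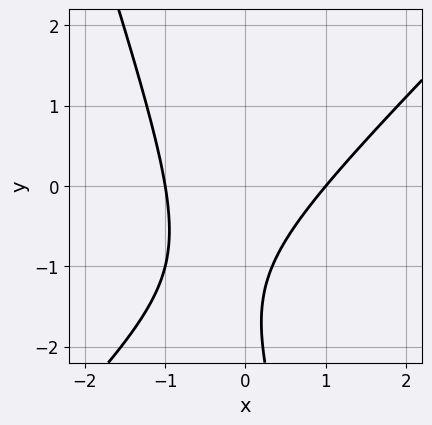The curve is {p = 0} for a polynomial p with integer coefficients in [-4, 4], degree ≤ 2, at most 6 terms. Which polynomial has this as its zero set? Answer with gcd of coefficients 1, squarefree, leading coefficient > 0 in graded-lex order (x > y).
1. Degree: a generic line meets the curve in up to 2 points, so deg p = 2.
2. From the axis intercepts and sections: no y-intercept at any integer in the box; among the integer gridlines, it crosses the x-axis at x ∈ {-1, 1}.
3. Fitting integer coefficients to these (and the overall shape) gives p.

3*x^2 - 2*x*y - y^2 - 3*y - 3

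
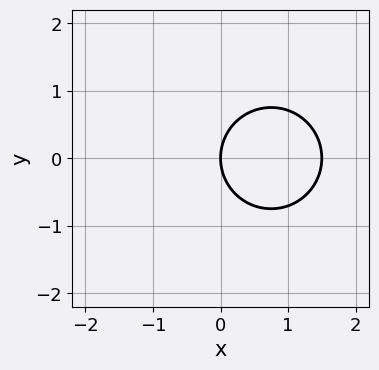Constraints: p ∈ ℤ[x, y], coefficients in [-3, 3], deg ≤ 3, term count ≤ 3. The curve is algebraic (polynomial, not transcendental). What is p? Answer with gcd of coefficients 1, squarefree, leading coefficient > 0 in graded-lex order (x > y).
2*x^2 + 2*y^2 - 3*x

(a) deg p = 2.
(b) Symmetries: it's symmetric under y → −y, forcing even powers of y.
(c) Against the integer gridlines: it crosses the y-axis at the gridline y = 0; it meets the x-axis at x = 0 (among the integer gridlines).
(d) Matching integer coefficients to the picture gives p.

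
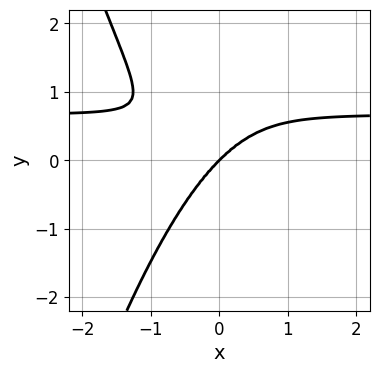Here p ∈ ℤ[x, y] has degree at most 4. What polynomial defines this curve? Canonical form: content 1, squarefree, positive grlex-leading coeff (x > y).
3*x^3*y - 2*x^3 + 2*y^3

First, the degree is 4 — a generic line meets the curve in up to 4 points.
Next, against the integer gridlines: one x-axis crossing is at x = 0; it meets the y-axis at y = 0 (among the integer gridlines).
Finally, the integer polynomial consistent with all of this is the stated p.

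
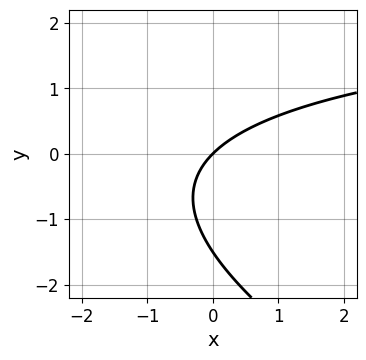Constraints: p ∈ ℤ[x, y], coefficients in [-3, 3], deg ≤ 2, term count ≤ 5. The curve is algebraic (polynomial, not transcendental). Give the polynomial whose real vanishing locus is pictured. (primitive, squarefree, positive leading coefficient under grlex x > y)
x*y + 2*y^2 - 3*x + 3*y

The degree is 2 — a generic line meets the curve in up to 2 points.
From the axis intercepts and sections: it meets the x-axis at x = 0 (among the integer gridlines); one y-axis crossing is at y = 0.
Fitting integer coefficients to these (and the overall shape) gives p.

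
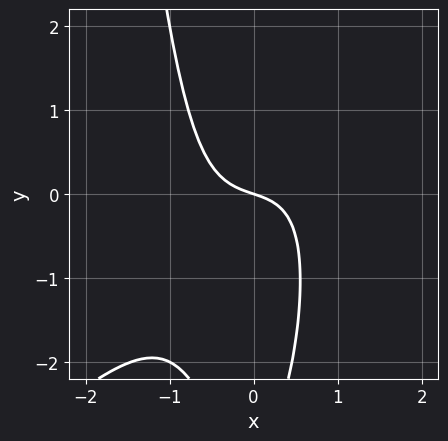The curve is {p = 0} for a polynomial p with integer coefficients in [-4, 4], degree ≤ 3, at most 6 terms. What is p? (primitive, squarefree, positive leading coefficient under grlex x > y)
3*x^3 - 3*x^2*y + y^2 + x + 3*y

1. deg p = 3. The shape is more complex than any degree-2 curve.
2. From the visible intercepts: it meets the x-axis at x = 0 (among the integer gridlines); one y-axis crossing is at y = 0.
3. Fitting integer coefficients to these (and the overall shape) gives p.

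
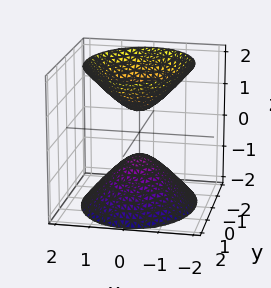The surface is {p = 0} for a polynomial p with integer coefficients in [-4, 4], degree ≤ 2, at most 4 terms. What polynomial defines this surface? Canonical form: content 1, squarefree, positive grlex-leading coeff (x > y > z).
3*x^2 + 2*y^2 - 2*z^2 + 1

1. There are 2 components. They look like related sheets of one shape, so recover p as a whole.
2. deg p = 2. Two sheets facing apart; a quadric.
3. Symmetries: mirror symmetry x ↦ −x ⇒ only even powers of x; the y ↦ −y reflection is a symmetry, so y appears only in even powers; mirror symmetry z ↦ −z ⇒ only even powers of z.
4. Against the integer gridlines: it misses every integer gridline on the x-axis; no y-intercept at any integer in the box.
5. Assembling these constraints gives the stated polynomial.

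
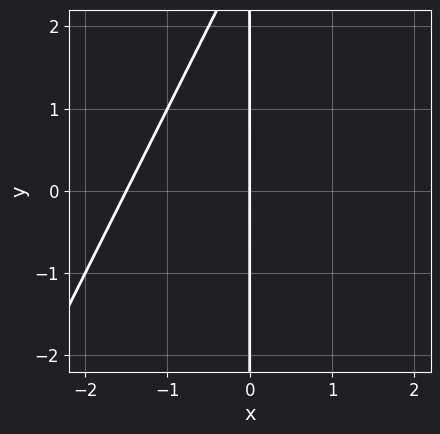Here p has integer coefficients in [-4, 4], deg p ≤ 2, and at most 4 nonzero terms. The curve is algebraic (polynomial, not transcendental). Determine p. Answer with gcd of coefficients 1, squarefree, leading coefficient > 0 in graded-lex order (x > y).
2*x^2 - x*y + 3*x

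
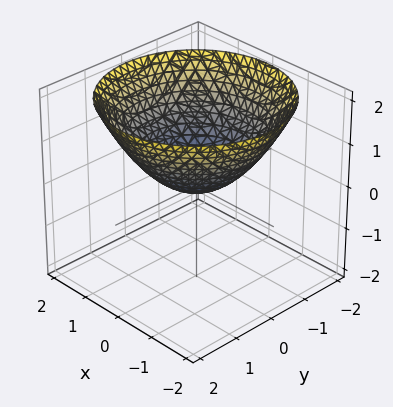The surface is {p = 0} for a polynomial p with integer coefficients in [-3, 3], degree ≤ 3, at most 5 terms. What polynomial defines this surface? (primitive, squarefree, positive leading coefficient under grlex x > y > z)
x^2 + y^2 - 2*z

(a) Degree: a single bowl opening along one axis; a quadric, so deg p = 2.
(b) Symmetries: every cross-section ⟂ z is a circle, so x, y appear only via x² + y².
(c) Observable constraints: one x-axis crossing is at x = 0; one z-axis crossing is at z = 0; it crosses the y-axis at the gridline y = 0; a circular section at z = 1 has radius between 1 and 2.
(d) Fitting integer coefficients to these (and the overall shape) gives p.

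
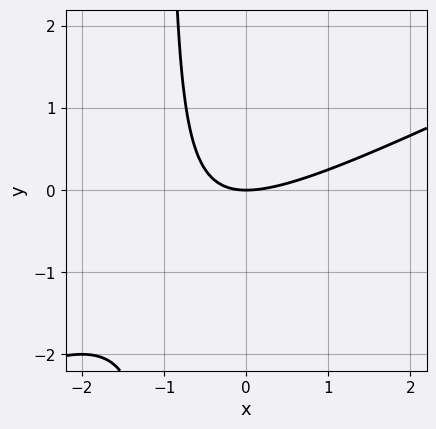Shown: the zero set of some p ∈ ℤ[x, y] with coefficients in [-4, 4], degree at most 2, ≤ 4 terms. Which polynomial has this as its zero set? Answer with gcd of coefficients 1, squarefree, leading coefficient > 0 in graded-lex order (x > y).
x^2 - 2*x*y - 2*y

First, deg p = 2.
Then, from the axis intercepts and sections: one x-axis crossing is at x = 0; one y-axis crossing is at y = 0.
Finally, putting this together gives p.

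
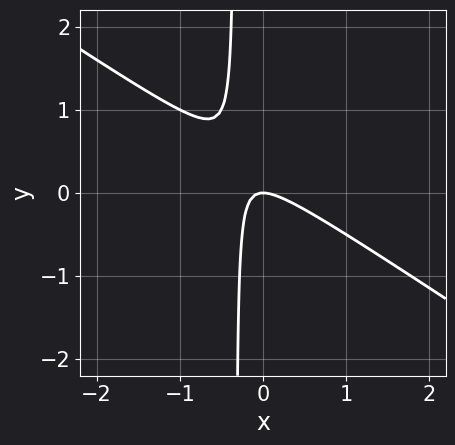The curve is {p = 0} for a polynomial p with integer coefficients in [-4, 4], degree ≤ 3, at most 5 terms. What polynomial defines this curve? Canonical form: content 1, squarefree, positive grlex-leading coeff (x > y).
2*x^2 + 3*x*y + y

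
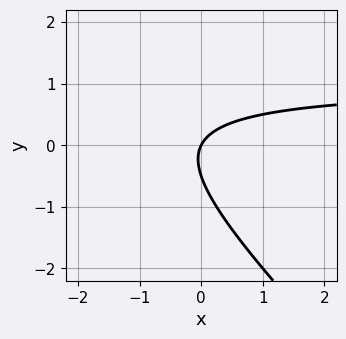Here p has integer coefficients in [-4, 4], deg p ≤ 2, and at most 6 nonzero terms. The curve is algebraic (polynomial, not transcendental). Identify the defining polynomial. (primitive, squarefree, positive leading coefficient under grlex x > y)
2*x*y + 2*y^2 - 2*x + y

The degree is 2 — a generic line meets the curve in up to 2 points.
From the visible intercepts: it crosses the x-axis at the gridline x = 0; it meets the y-axis at y = 0 (among the integer gridlines).
The integer polynomial consistent with all of this is the stated p.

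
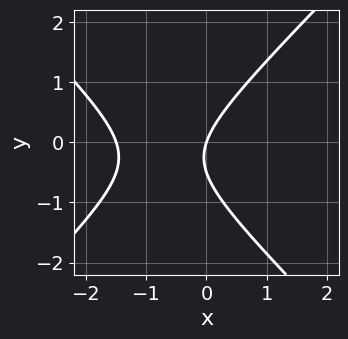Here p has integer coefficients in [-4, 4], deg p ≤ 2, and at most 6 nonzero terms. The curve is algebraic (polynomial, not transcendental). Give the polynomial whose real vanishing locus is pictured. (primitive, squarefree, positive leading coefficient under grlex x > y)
(a) The degree is 2 — no degree-1 curve has this shape.
(b) Checking where it meets the axes: one x-axis crossing is at x = 0; it meets the y-axis at y = 0 (among the integer gridlines).
(c) Fitting integer coefficients to these (and the overall shape) gives p.

2*x^2 - 2*y^2 + 3*x - y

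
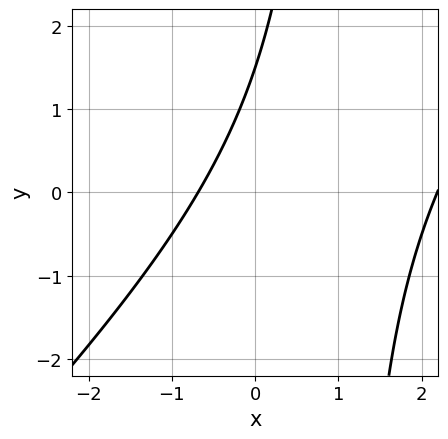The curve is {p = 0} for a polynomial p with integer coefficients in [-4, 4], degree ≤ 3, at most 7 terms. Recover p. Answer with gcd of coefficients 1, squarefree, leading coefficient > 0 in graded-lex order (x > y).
First, deg p = 2.
Finally, matching integer coefficients to the picture gives p.

2*x^2 - 2*x*y - 3*x + 2*y - 3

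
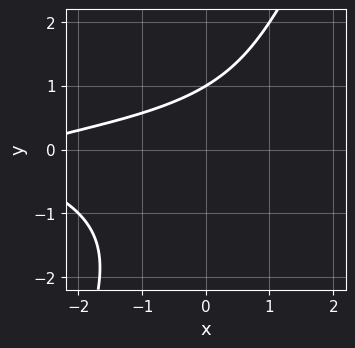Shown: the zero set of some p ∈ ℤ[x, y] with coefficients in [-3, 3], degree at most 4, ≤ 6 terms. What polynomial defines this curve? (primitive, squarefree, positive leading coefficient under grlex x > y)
First, the degree is 3 — a generic line meets the curve in up to 3 points.
Next, observable constraints: it misses every integer gridline on the x-axis; one y-axis crossing is at y = 1.
Finally, together with the visible shape, these determine p as stated.

2*x*y^2 - y^3 + x - 2*y + 3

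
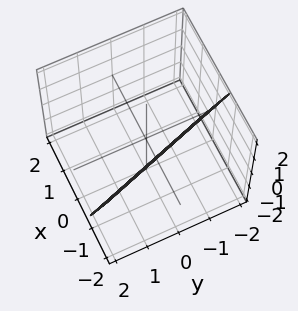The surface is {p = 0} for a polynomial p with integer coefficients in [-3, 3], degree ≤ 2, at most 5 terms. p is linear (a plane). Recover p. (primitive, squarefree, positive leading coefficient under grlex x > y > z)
3*x + y + z + 2

(a) Degree: the surface is flat (a plane), so deg p = 1.
(b) Against the integer gridlines: it meets the y-axis at y = -2 (among the integer gridlines); one z-axis crossing is at z = -2.
(c) Solving for integer coefficients yields p as stated.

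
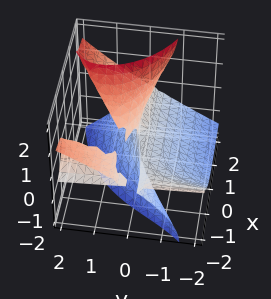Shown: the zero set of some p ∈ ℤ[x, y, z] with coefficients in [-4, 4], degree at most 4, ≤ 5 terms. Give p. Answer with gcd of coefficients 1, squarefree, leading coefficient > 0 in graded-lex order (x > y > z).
x*y^2 - 2*x*z^2 + z^3 + 2*y^2 - 3*y*z

There are 2 components. Treating them together as one polynomial.
deg p = 3. No degree-2 surface has this shape.
From the axis intercepts and sections: the visible x-axis segment lies entirely on the surface; one z-axis crossing is at z = 0.
Fitting integer coefficients to these (and the overall shape) gives p.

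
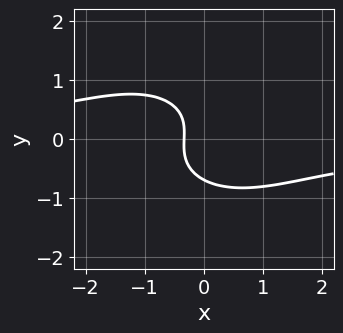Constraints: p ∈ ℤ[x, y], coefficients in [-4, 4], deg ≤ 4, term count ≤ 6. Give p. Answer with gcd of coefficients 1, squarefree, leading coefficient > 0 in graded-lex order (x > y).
1. deg p = 3.
2. Putting this together gives p.

2*x^2*y + 3*y^3 + x*y + 3*x + 1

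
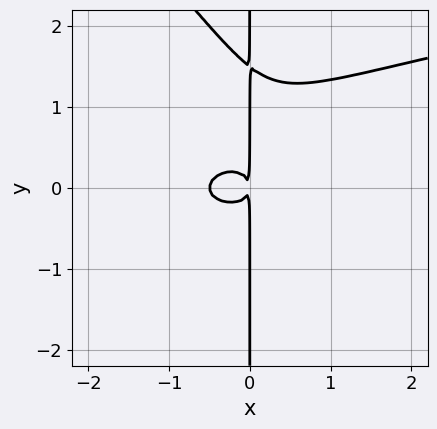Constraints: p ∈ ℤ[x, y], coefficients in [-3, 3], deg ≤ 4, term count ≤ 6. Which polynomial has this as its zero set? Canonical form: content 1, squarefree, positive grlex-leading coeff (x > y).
Degree: a generic line meets the curve in up to 4 points, so deg p = 4.
Observable constraints: the visible y-axis segment lies entirely on the curve.
Solving for integer coefficients yields p as stated.

2*x^2*y^2 + 2*x*y^3 - 2*x^3 - 3*x*y^2 - x^2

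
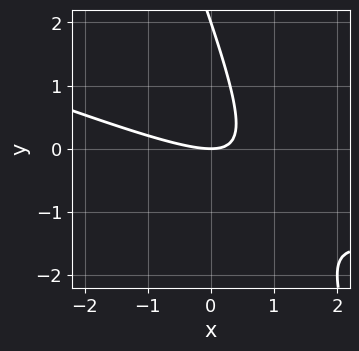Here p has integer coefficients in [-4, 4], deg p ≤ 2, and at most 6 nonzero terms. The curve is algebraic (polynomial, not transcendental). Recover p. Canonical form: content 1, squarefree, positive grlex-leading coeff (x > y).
x^2 + 3*x*y + y^2 - 2*y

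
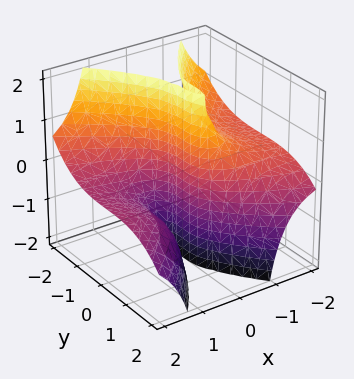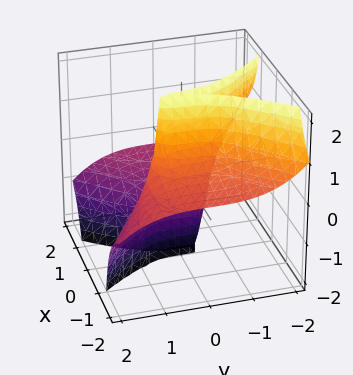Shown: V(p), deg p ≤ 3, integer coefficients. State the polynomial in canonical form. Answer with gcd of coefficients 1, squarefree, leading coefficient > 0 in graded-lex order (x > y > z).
1. deg p = 3. No degree-2 surface has this shape.
2. Observable constraints: it crosses the x-axis at the gridline x = 0; one y-axis crossing is at y = 0.
3. Solving for integer coefficients yields p as stated. Check: (0, 0, 1) on the z-axis lies on the surface, and p(0, 0, 1) = 0. ✓

3*x^2*z + y^3 + 2*x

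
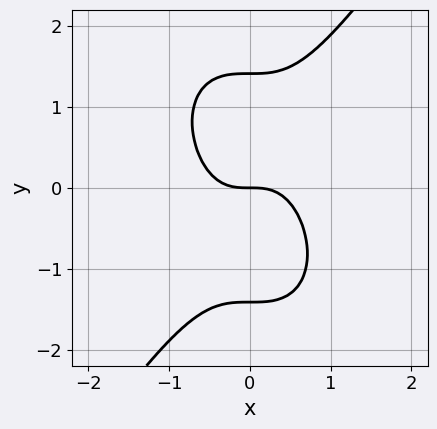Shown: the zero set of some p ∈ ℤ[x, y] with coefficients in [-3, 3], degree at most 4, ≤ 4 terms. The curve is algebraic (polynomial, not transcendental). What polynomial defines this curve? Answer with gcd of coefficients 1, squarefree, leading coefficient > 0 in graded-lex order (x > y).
deg p = 3. A generic line meets the curve in up to 3 points.
Checking where it meets the axes: one x-axis crossing is at x = 0; it crosses the y-axis at the gridline y = 0.
These observations pin down the coefficients.

3*x^3 - y^3 + 2*y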